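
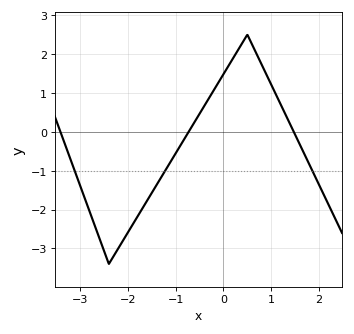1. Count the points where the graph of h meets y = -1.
3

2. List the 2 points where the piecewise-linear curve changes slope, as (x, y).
(-2.4, -3.4); (0.5, 2.5)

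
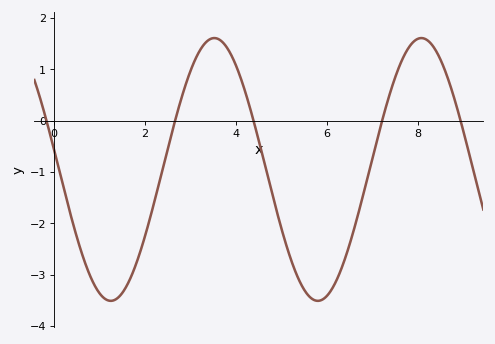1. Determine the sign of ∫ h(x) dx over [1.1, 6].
negative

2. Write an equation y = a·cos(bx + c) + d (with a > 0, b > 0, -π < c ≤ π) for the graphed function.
y = 2.56cos(1.4x + 1.4) - 0.95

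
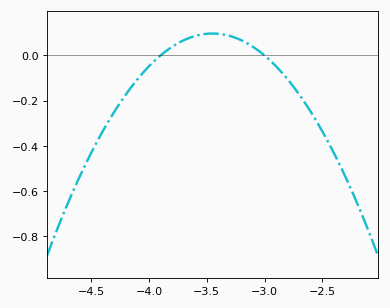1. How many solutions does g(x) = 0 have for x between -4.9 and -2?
2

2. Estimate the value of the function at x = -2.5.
-0.34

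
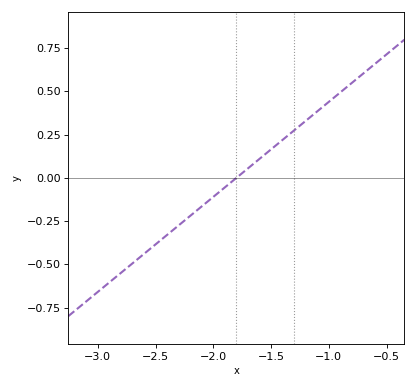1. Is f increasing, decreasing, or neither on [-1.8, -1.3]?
increasing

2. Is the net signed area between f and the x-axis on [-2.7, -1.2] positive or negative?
negative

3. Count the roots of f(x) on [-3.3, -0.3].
1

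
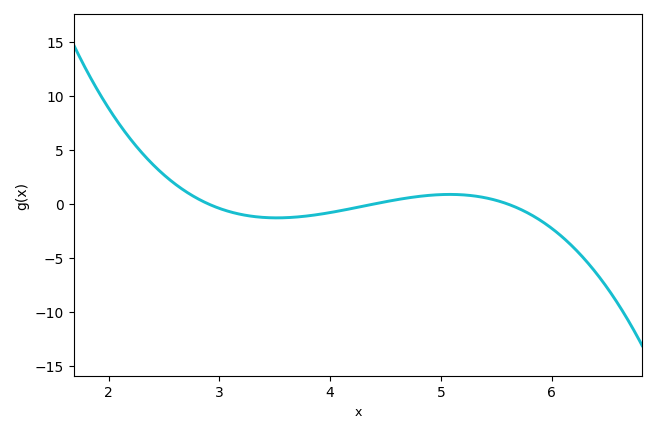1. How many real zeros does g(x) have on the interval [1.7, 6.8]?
3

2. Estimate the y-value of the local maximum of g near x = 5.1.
1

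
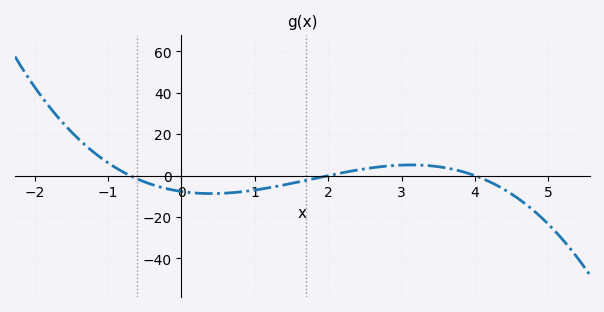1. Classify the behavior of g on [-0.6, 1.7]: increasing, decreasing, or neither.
neither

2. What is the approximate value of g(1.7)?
-2.27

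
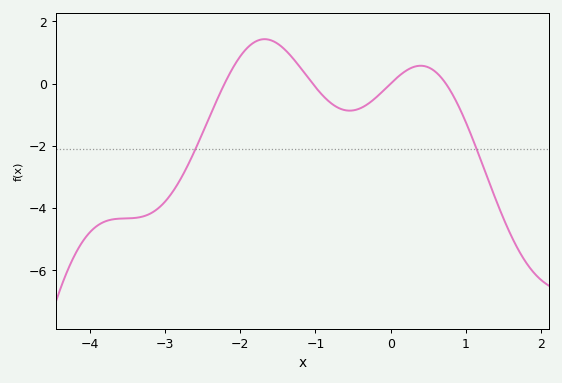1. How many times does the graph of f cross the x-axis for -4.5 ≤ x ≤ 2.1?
4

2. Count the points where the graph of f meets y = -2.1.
2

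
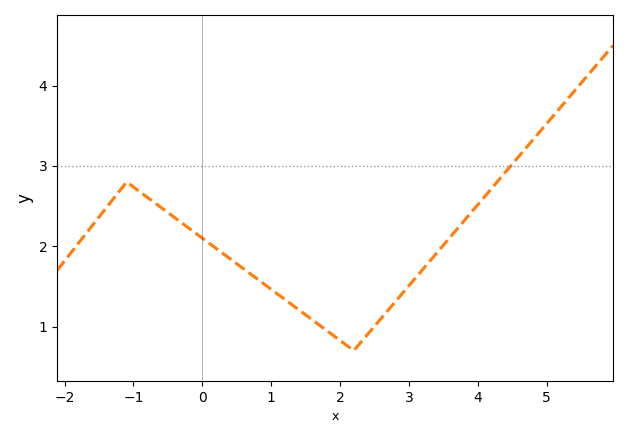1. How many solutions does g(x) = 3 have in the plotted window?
1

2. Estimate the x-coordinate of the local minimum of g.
2.2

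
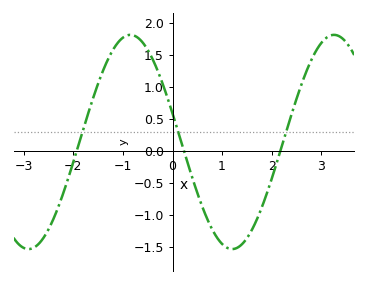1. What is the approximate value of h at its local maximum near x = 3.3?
1.8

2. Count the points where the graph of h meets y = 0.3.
3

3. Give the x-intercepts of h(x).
-1.9, 0.2, 2.2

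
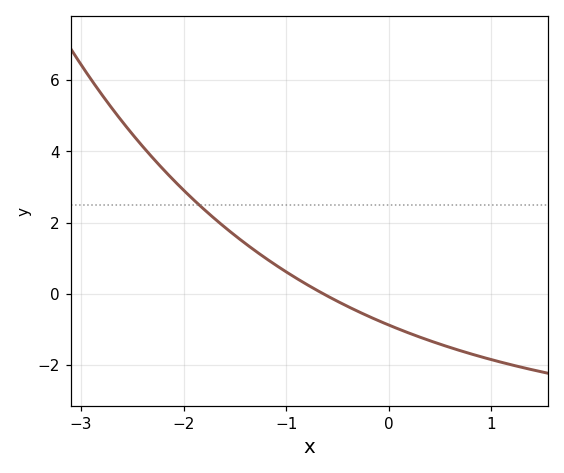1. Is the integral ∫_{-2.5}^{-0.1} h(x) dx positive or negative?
positive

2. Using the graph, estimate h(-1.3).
1.2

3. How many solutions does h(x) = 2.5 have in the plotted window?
1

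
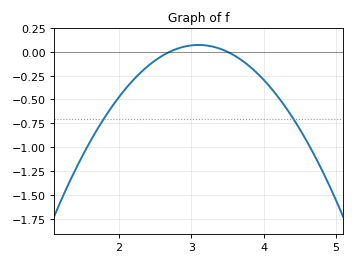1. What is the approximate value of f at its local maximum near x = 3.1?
0.05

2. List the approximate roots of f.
2.7, 3.5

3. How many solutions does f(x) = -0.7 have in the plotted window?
2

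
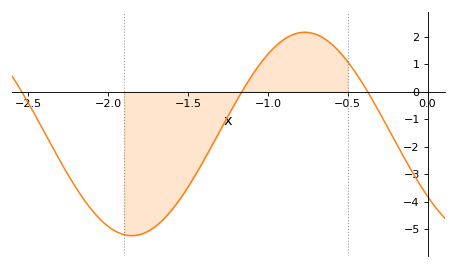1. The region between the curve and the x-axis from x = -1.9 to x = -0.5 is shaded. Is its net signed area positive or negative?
negative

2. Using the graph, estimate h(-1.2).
-0.371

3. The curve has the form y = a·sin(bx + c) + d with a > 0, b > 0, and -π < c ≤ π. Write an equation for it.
y = 3.7sin(2.9x - 2.48) - 1.54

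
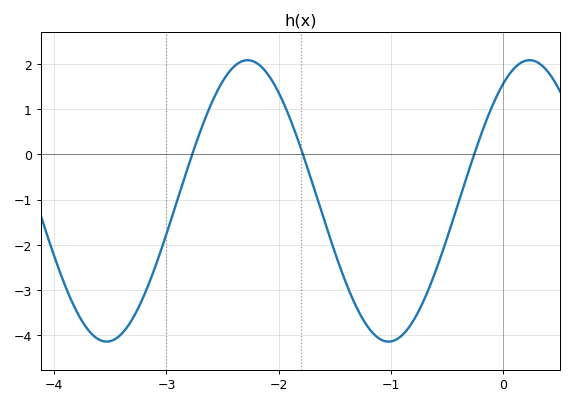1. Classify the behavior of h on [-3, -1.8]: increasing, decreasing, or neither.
neither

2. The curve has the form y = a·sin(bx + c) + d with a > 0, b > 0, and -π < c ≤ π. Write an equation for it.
y = 3.12sin(2.5x + 0.98) - 1.03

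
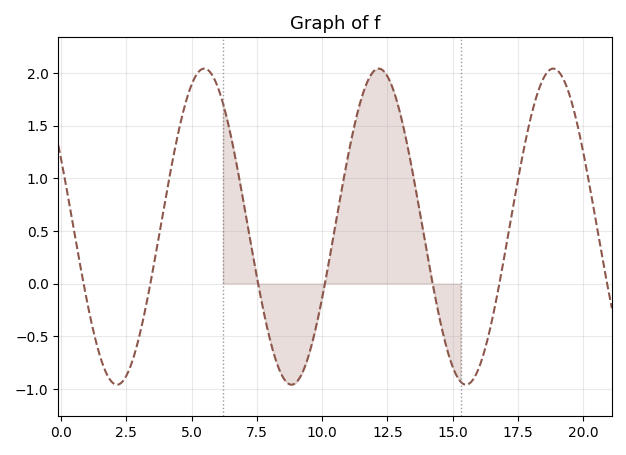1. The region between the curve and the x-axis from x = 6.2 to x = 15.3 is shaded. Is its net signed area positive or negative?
positive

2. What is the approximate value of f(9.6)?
-0.579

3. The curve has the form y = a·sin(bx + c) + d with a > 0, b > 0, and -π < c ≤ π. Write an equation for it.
y = 1.5sin(0.94x + 2.7) + 0.54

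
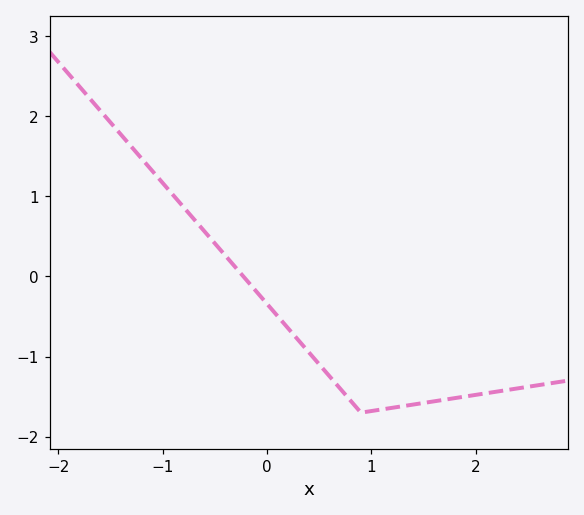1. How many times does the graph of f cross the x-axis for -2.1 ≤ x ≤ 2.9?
1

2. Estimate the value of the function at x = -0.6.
0.6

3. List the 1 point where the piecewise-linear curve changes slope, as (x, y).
(0.9, -1.7)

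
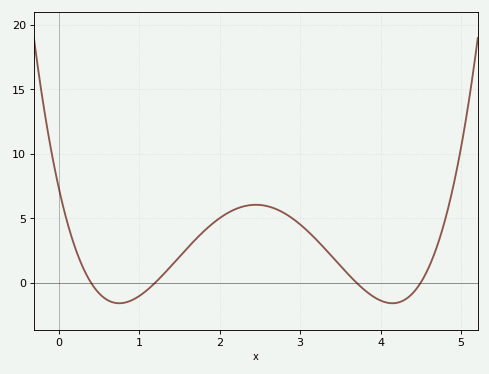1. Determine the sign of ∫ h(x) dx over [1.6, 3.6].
positive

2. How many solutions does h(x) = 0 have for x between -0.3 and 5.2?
4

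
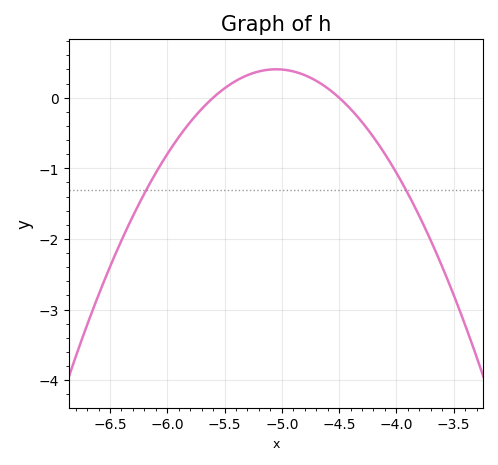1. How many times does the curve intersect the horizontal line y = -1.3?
2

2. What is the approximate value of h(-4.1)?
-0.8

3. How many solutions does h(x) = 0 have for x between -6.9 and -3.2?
2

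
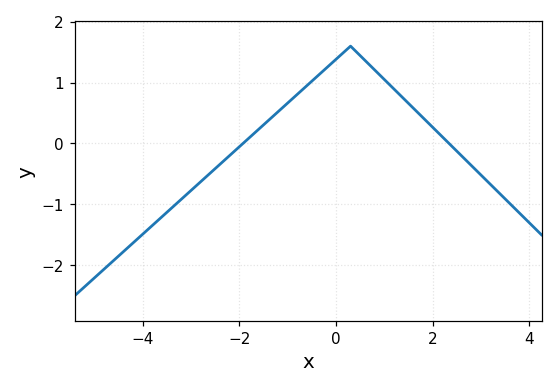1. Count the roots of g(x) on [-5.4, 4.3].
2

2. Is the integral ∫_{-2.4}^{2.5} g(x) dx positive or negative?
positive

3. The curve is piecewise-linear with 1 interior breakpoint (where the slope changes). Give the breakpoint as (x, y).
(0.3, 1.6)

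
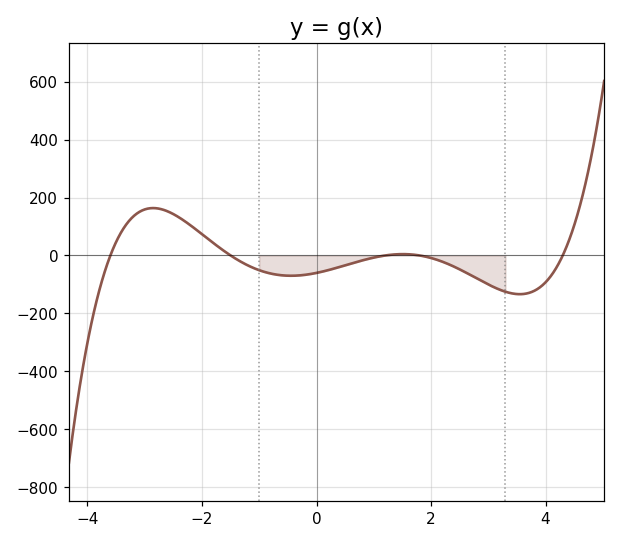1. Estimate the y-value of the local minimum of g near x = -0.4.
-70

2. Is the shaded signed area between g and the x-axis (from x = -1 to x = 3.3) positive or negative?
negative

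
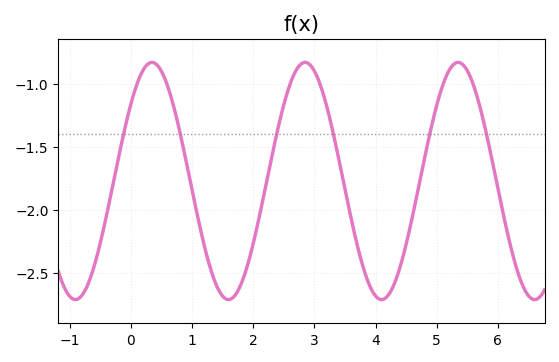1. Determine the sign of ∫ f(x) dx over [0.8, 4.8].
negative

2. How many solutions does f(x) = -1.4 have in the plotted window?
6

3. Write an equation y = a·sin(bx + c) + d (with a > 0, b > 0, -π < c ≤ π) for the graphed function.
y = 0.94sin(2.5x + 0.71) - 1.77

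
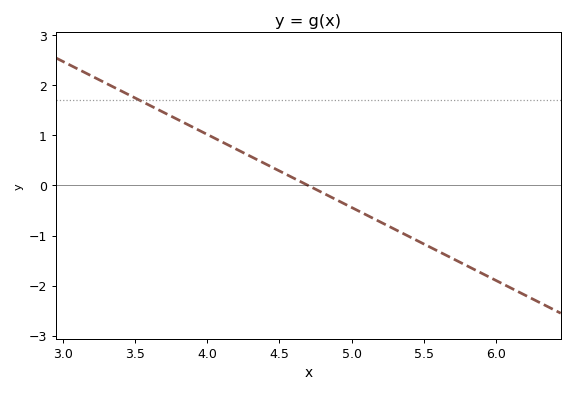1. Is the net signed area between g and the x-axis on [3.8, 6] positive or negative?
negative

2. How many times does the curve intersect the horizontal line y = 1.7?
1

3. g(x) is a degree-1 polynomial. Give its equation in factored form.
y = -1.46(x - 4.7)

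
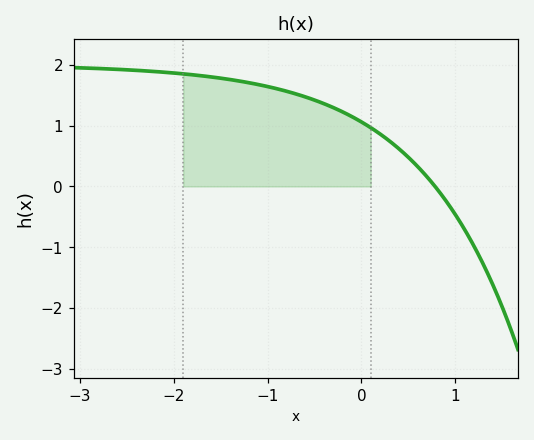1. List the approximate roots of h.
0.786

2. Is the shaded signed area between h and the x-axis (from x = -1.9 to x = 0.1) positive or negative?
positive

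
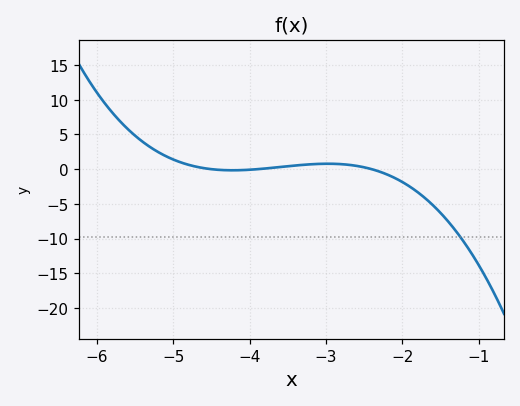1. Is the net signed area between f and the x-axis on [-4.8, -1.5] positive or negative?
negative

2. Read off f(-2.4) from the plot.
0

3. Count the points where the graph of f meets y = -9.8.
1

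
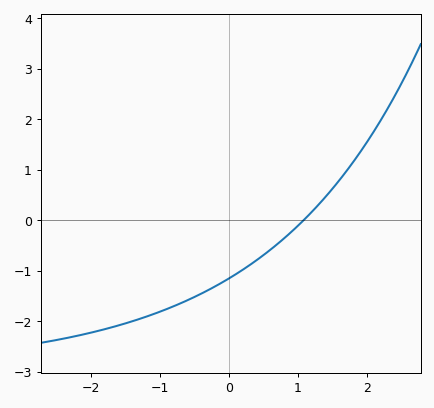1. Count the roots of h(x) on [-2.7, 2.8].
1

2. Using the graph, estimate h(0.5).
-0.69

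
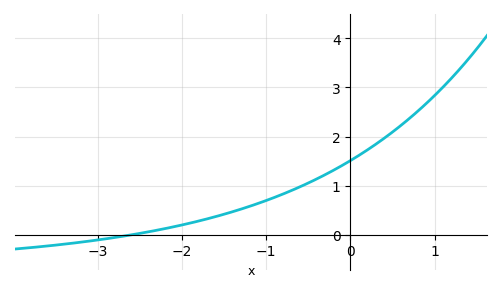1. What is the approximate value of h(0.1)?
1.62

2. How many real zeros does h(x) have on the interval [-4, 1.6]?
1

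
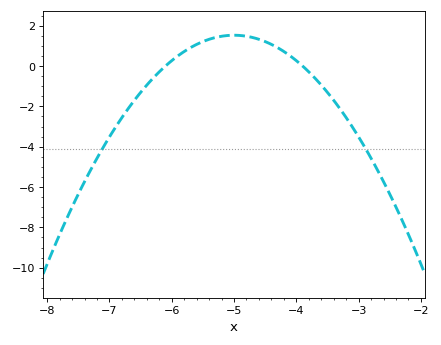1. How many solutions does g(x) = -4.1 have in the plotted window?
2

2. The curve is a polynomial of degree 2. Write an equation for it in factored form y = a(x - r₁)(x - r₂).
y = -1.26(x + 6.1)(x + 3.9)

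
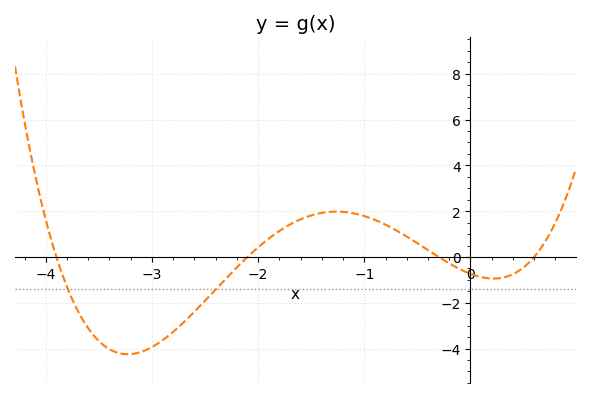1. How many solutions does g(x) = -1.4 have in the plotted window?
2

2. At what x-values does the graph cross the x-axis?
-3.9, -2.1, -0.3, 0.6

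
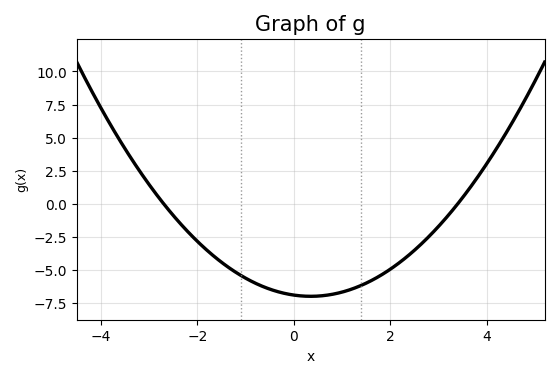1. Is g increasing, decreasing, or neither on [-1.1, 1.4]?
neither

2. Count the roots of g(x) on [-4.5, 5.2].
2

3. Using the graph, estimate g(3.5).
0.5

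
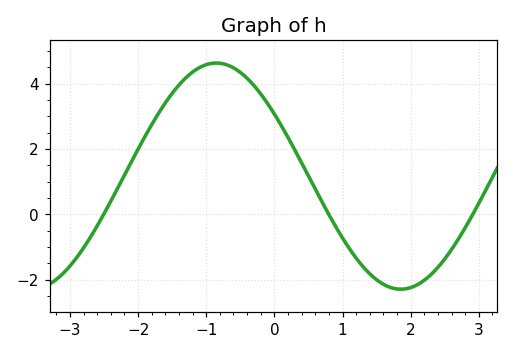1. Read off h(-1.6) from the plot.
3.41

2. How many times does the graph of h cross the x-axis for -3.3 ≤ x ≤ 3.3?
3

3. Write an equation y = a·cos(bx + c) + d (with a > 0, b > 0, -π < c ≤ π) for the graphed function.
y = 3.46cos(1.16x + 0.99) + 1.17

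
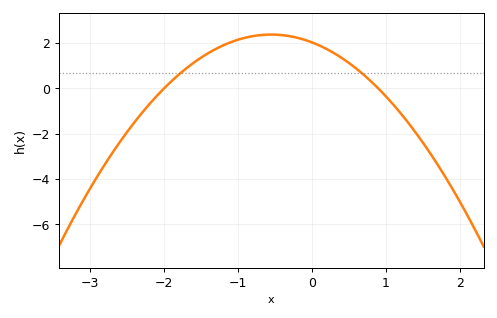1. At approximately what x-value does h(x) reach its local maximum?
-0.55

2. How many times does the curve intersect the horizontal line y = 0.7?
2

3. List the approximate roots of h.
-2, 0.9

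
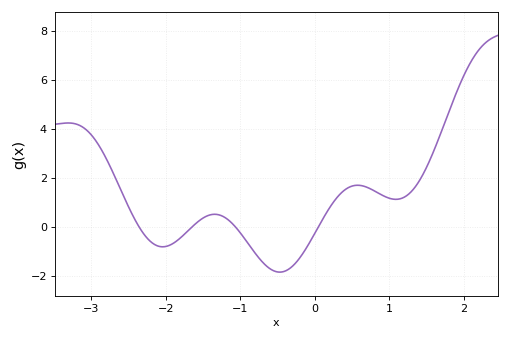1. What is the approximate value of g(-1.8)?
-0.4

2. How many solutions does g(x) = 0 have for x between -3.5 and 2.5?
4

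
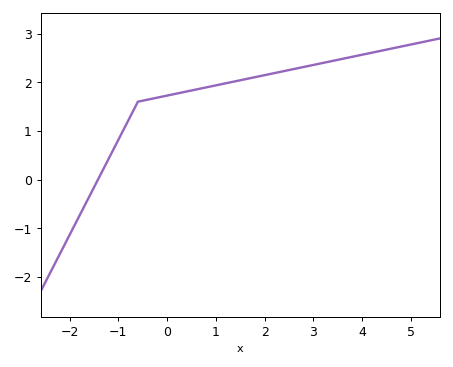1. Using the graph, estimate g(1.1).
2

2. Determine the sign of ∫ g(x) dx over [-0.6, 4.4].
positive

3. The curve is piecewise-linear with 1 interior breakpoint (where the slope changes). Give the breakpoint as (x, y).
(-0.6, 1.6)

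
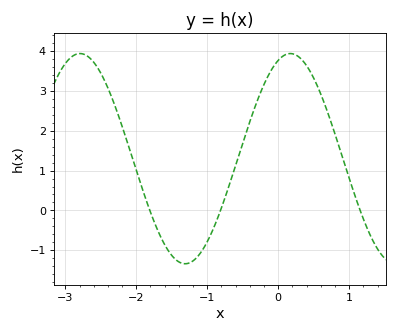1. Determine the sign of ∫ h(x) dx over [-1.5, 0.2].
positive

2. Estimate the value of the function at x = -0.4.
2.2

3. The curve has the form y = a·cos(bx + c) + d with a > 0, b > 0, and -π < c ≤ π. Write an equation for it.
y = 2.64cos(2.1x - 0.36) + 1.3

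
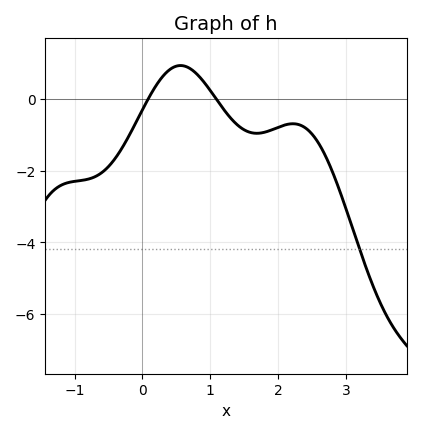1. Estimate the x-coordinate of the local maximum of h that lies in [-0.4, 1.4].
0.6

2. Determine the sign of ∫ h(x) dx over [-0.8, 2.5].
negative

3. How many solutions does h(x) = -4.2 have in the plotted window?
1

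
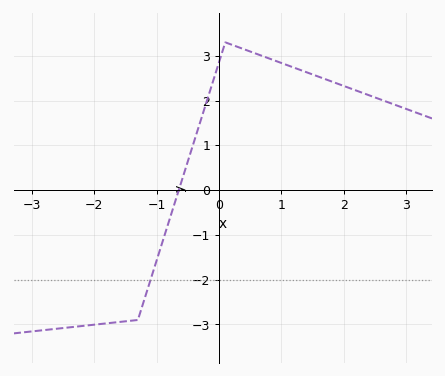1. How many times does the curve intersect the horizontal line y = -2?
1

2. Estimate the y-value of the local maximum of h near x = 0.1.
3.3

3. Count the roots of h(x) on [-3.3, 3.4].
1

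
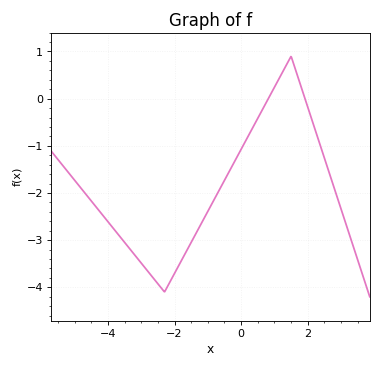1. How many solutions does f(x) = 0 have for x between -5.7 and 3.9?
2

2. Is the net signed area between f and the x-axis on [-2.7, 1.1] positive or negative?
negative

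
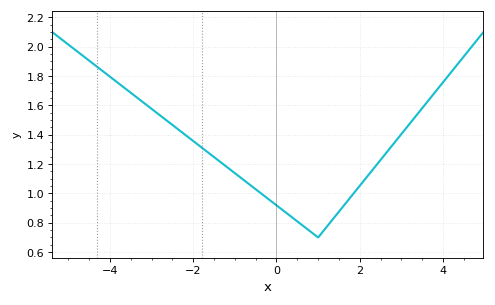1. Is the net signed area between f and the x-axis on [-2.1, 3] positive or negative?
positive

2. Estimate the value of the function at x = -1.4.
1.22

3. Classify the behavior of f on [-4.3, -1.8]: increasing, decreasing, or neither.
decreasing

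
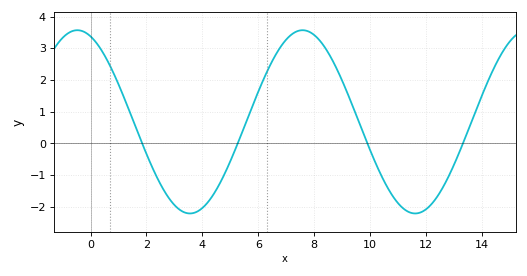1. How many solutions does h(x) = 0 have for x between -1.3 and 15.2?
4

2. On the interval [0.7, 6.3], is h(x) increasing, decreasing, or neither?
neither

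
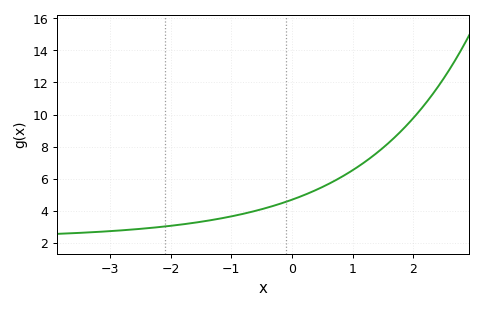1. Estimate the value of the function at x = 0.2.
5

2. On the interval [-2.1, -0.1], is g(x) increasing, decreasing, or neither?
increasing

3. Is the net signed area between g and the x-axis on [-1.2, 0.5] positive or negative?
positive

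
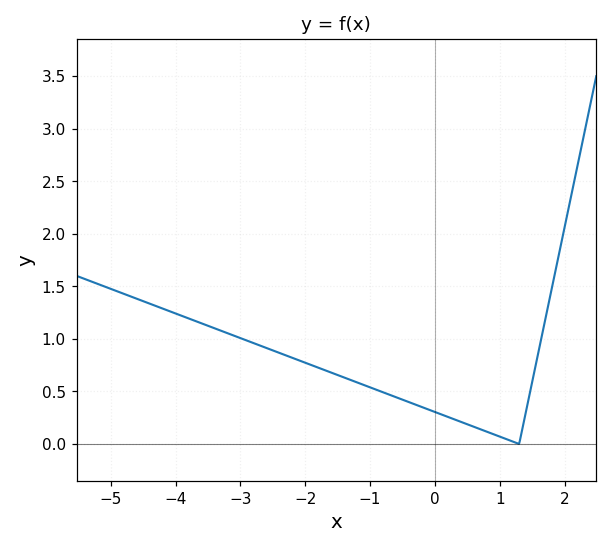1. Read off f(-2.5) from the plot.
0.891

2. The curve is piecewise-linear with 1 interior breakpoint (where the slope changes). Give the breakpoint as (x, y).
(1.3, 0)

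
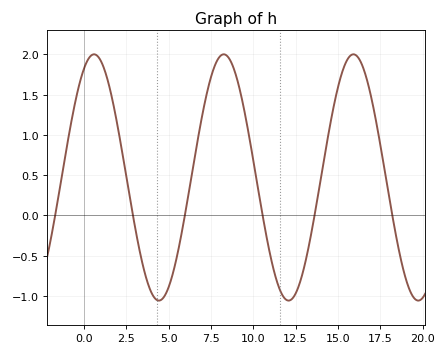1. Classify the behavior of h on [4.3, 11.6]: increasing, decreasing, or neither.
neither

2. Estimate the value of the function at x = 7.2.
1.47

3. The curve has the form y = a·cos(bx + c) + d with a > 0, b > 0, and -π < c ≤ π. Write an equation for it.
y = 1.53cos(0.82x - 0.482) + 0.47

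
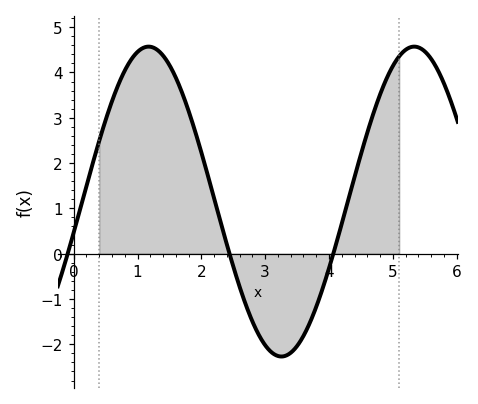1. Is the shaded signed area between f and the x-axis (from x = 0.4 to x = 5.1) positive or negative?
positive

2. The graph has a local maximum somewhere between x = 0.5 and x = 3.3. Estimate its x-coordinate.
1.2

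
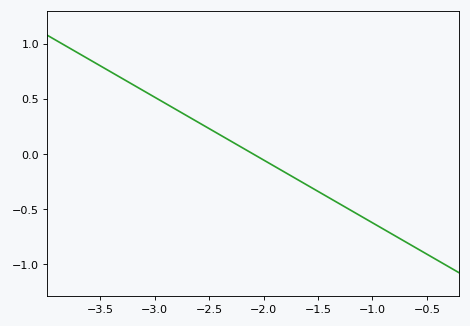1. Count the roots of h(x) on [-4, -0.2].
1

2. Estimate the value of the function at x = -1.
-0.65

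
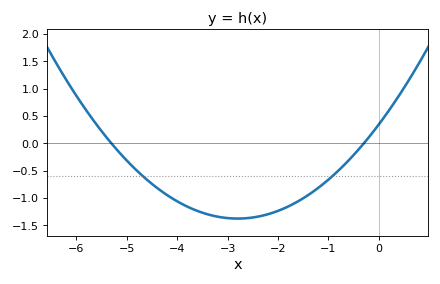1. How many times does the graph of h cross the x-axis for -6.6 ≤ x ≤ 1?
2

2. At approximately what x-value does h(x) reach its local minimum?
-2.8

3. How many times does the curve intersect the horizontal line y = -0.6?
2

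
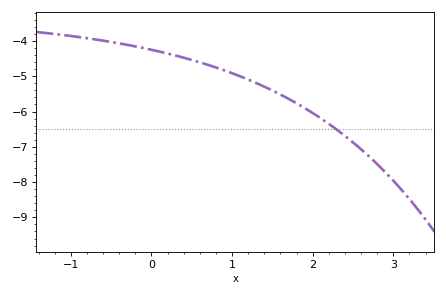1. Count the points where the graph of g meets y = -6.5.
1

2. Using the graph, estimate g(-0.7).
-3.96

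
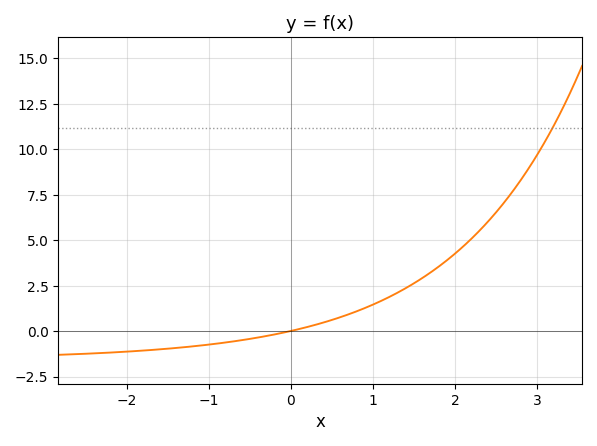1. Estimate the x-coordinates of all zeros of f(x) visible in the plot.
-0.01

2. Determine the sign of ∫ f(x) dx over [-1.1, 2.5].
positive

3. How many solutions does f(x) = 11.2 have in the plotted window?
1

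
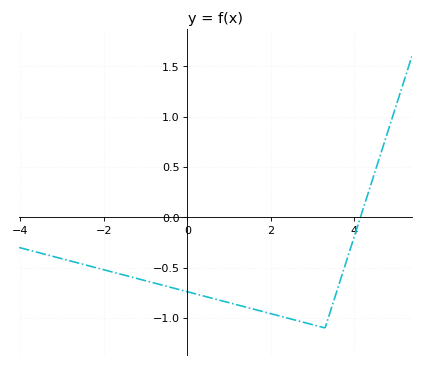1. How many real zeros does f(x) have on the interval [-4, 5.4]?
1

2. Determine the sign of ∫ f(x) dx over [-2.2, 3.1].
negative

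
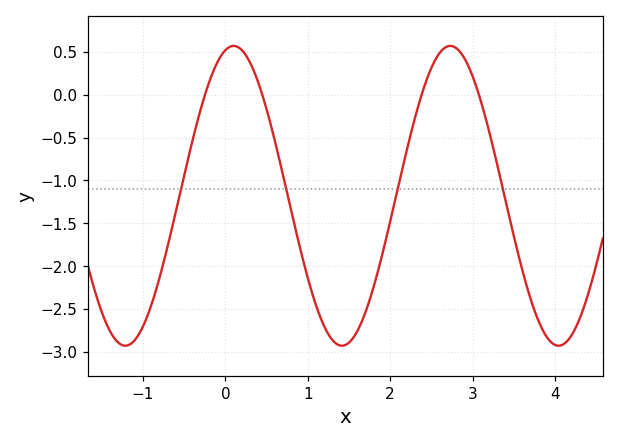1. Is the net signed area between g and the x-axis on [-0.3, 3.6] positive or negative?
negative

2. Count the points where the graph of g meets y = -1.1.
4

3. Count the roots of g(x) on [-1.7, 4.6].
4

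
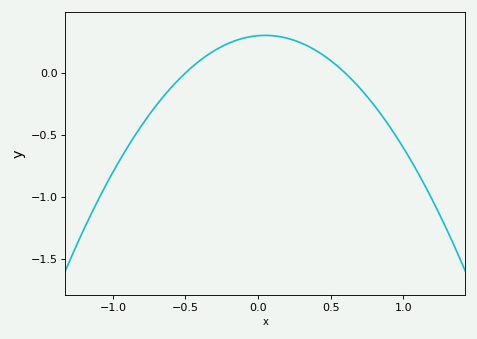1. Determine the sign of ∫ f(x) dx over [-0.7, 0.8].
positive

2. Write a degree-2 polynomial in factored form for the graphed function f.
y = -1(x + 0.5)(x - 0.6)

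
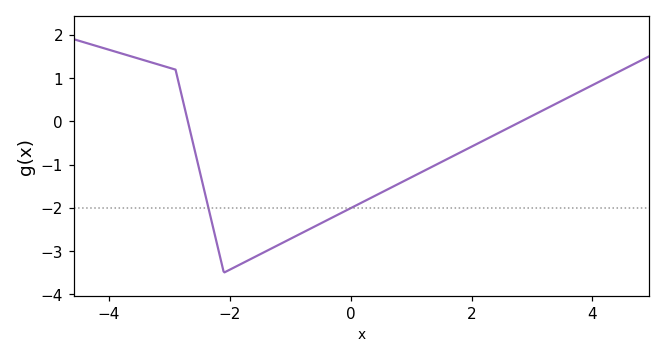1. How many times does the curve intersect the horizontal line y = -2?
2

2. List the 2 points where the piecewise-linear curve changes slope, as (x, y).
(-2.9, 1.2); (-2.1, -3.5)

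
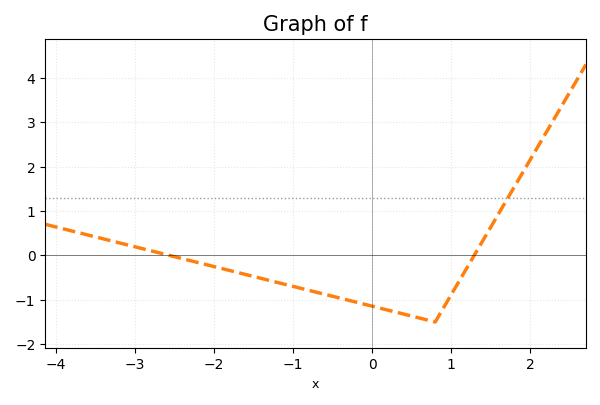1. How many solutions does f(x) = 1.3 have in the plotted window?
1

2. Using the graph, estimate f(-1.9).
-0.3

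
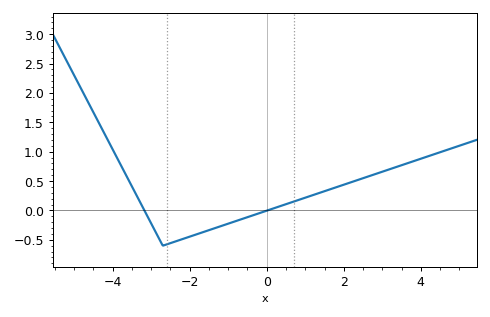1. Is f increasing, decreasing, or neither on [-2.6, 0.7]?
increasing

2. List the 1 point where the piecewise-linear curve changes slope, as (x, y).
(-2.7, -0.6)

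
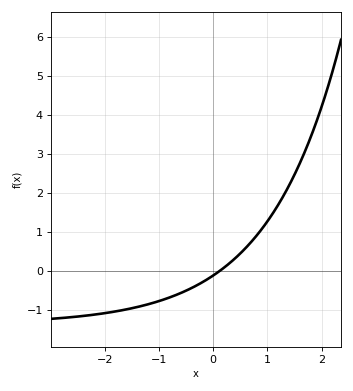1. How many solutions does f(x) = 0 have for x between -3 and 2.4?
1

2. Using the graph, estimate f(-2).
-1.07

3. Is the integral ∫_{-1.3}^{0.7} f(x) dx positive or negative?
negative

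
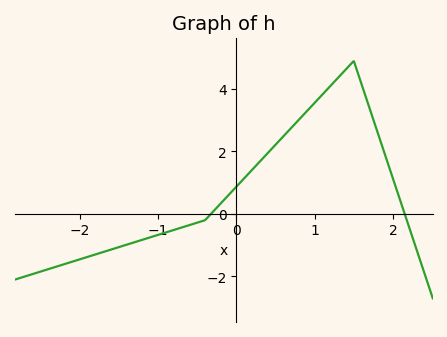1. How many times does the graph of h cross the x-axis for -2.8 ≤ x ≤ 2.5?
2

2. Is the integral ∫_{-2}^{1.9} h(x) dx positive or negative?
positive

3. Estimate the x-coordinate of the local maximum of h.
1.5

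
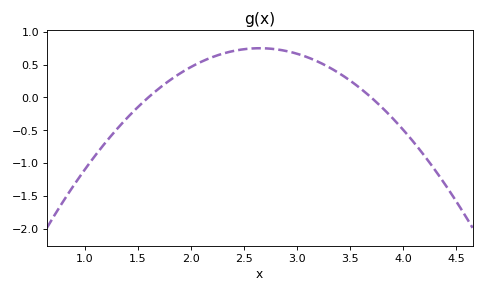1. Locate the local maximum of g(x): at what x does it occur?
2.65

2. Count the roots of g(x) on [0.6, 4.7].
2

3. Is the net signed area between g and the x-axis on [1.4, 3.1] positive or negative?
positive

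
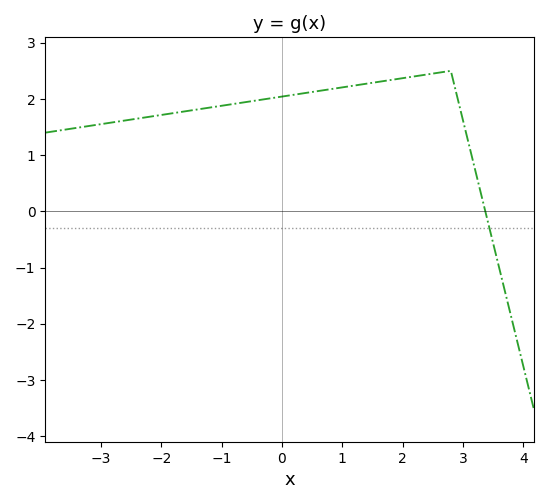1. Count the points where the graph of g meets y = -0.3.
1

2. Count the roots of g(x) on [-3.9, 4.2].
1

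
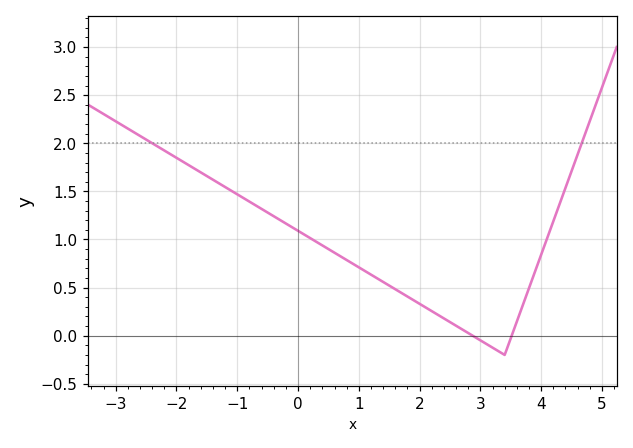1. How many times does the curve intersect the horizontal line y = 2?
2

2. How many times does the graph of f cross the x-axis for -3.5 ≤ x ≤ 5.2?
2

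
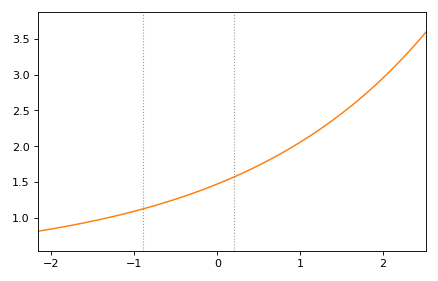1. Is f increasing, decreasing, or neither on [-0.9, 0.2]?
increasing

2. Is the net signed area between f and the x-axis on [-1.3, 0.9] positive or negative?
positive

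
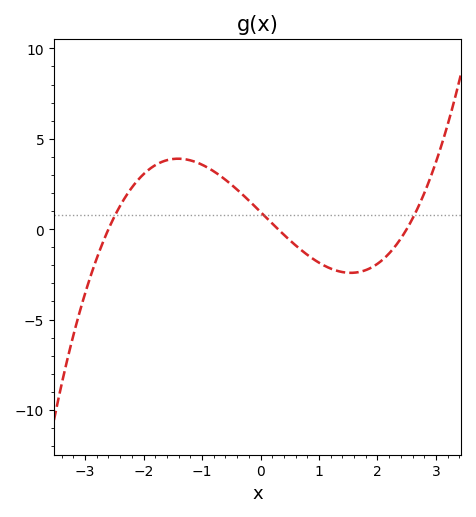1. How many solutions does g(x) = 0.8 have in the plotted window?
3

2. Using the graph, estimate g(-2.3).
2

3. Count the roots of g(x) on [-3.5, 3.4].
3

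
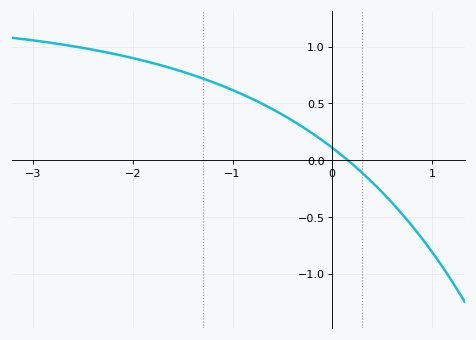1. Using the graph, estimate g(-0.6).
0.45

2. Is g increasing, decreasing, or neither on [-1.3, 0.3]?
decreasing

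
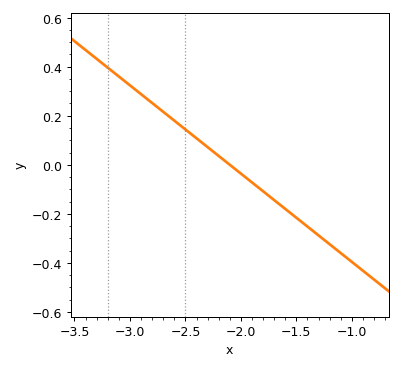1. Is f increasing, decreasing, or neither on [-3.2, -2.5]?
decreasing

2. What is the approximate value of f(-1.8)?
-0.1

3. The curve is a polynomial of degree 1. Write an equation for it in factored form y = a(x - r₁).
y = -0.36(x + 2.1)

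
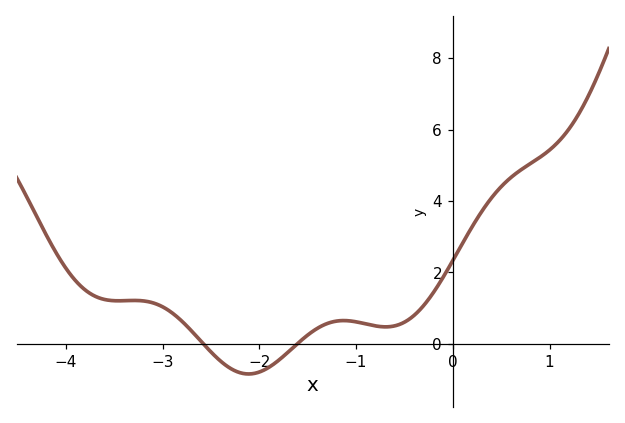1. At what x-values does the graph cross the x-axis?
-2.58, -1.61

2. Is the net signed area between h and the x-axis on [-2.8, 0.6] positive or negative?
positive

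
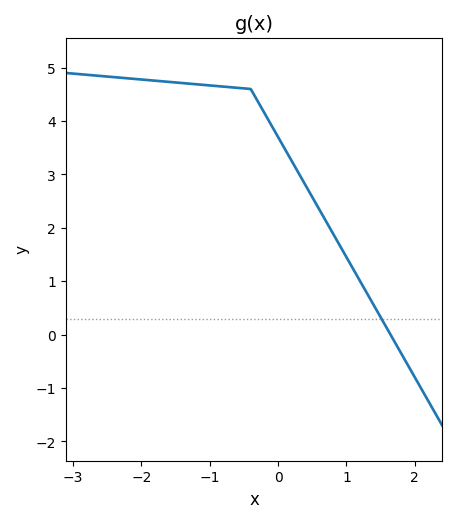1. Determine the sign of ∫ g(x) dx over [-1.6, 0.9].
positive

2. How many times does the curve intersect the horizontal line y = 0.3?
1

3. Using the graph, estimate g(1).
1.5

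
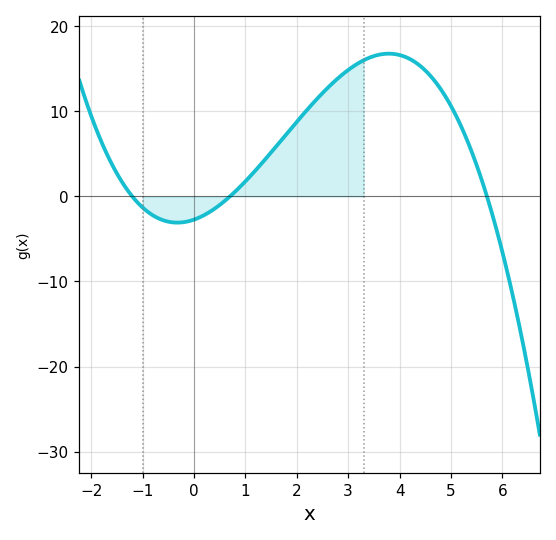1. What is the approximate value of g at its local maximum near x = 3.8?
17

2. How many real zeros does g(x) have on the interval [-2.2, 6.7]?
3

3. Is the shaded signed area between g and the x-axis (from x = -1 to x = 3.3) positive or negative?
positive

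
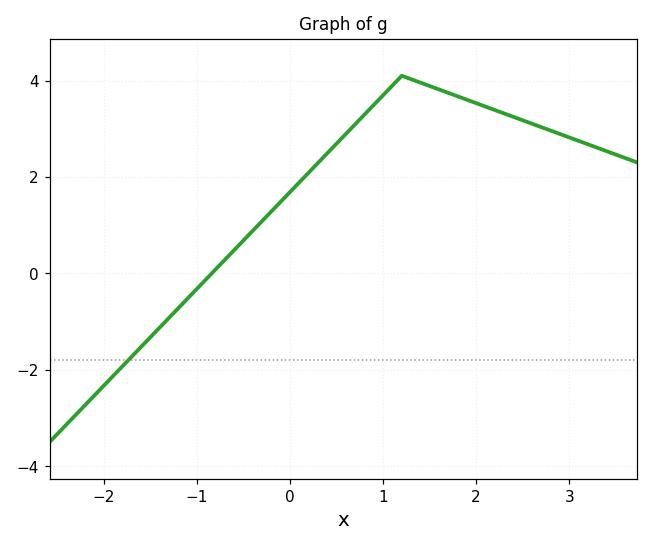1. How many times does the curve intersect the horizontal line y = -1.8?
1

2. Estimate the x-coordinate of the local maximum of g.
1.2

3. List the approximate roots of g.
-0.8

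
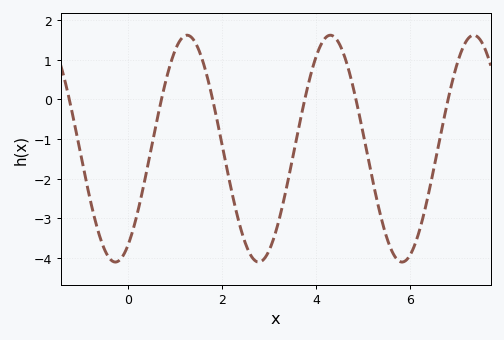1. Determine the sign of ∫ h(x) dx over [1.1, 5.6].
negative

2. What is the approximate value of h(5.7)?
-4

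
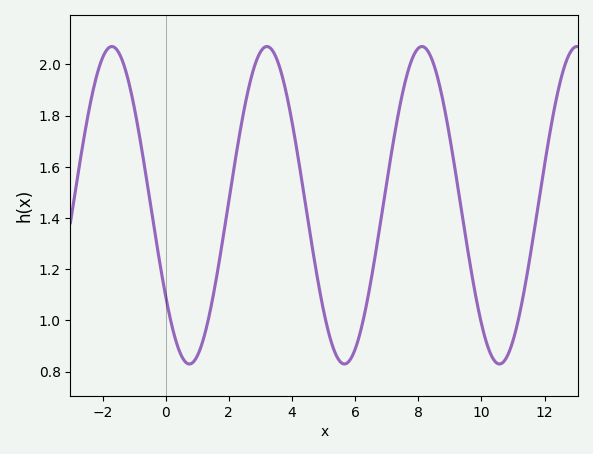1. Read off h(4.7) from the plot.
1.24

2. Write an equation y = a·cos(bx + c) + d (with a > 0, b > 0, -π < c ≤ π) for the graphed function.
y = 0.62cos(1.28x + 2.18) + 1.45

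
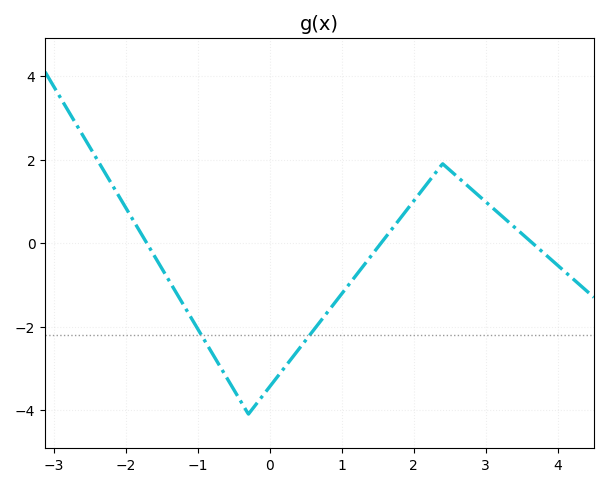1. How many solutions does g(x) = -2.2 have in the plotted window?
2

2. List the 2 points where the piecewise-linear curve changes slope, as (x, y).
(-0.3, -4.1); (2.4, 1.9)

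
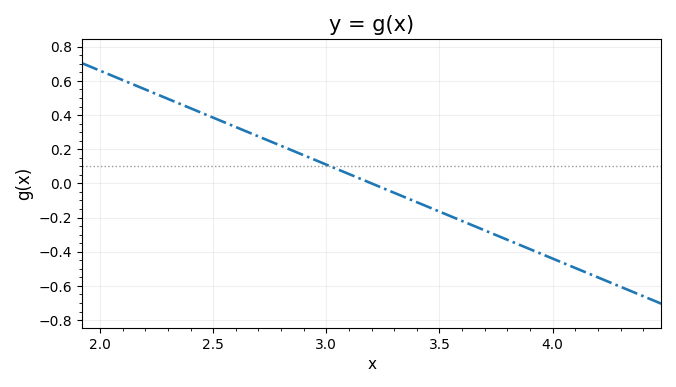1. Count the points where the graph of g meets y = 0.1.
1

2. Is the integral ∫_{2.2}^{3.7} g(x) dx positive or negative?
positive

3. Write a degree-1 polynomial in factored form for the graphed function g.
y = -0.55(x - 3.2)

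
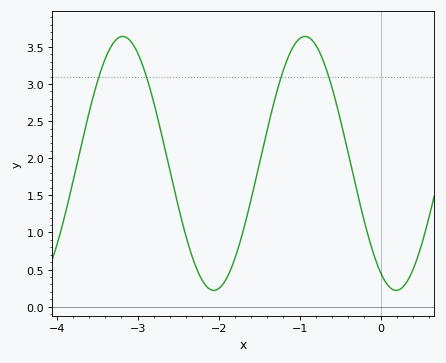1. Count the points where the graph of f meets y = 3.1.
4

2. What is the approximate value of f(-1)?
3.61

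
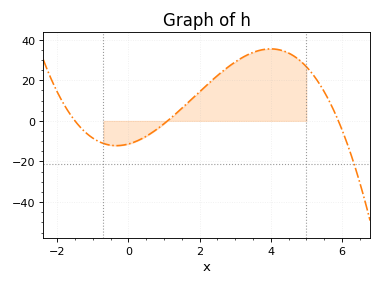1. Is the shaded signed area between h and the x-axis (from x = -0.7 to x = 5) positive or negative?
positive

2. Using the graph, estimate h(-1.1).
-8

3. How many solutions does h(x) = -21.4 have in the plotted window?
1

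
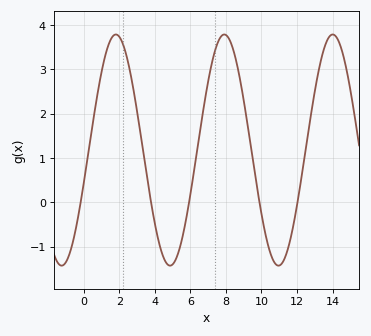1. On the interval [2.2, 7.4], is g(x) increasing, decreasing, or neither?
neither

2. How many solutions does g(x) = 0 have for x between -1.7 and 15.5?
5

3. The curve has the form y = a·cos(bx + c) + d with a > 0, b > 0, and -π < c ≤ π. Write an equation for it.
y = 2.61cos(1x - 1.9) + 1.18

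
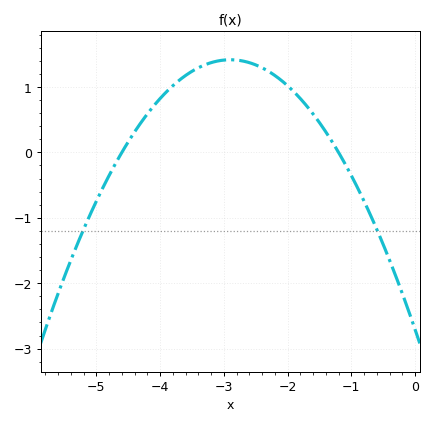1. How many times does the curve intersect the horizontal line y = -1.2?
2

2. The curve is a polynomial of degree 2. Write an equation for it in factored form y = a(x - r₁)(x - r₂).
y = -0.49(x + 4.6)(x + 1.2)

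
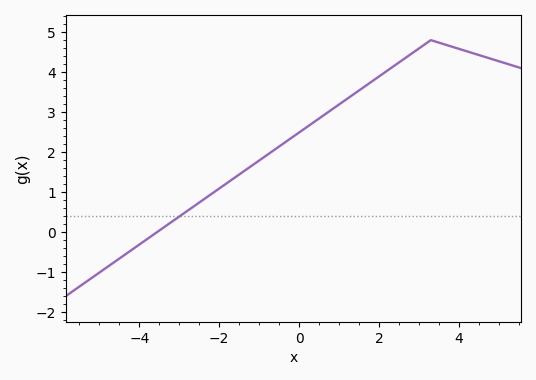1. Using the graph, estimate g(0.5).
2.8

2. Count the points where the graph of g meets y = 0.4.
1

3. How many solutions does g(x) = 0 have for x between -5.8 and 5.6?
1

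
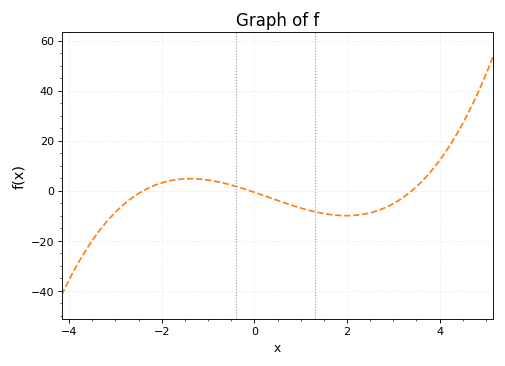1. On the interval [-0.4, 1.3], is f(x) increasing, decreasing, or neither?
decreasing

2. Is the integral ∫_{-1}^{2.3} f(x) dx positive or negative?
negative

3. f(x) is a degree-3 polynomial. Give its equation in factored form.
y = 0.77(x + 2.4)(x + 0.1)(x - 3.4)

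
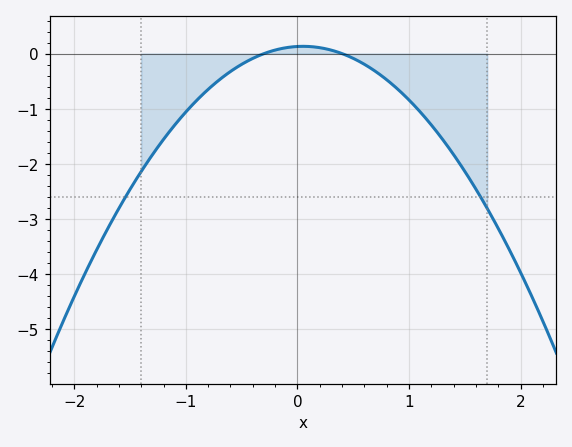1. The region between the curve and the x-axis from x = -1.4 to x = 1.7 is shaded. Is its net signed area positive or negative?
negative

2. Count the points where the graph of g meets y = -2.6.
2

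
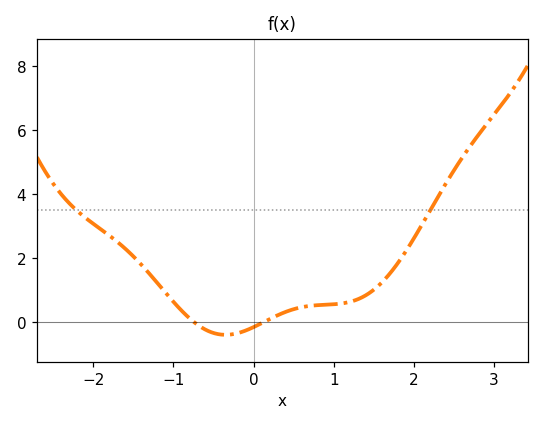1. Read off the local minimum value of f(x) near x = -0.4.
-0.391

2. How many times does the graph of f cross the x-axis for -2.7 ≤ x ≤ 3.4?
2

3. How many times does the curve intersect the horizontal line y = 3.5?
2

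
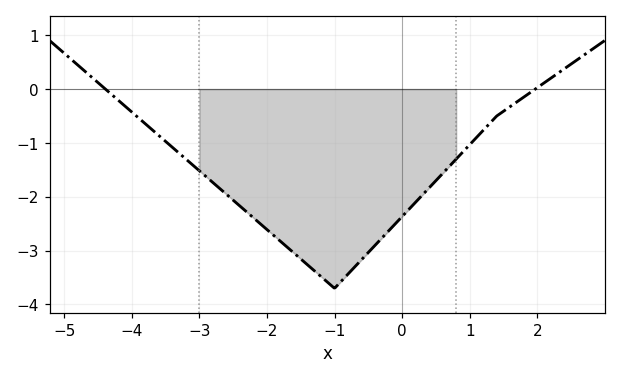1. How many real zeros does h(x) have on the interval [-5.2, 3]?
2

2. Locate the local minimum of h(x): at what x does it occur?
-1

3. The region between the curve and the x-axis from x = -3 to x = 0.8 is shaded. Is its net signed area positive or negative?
negative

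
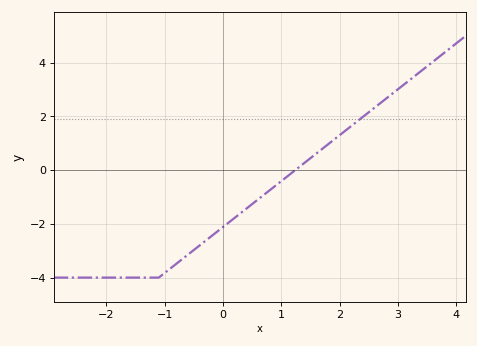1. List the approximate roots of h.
1.2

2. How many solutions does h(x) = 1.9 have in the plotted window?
1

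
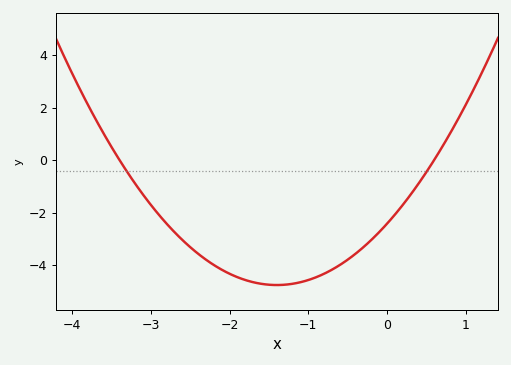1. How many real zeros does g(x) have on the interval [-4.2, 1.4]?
2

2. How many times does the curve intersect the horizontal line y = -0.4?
2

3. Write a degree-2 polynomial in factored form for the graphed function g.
y = 1.19(x + 3.4)(x - 0.6)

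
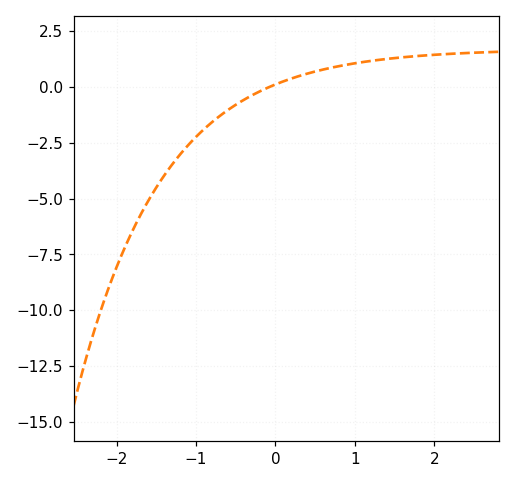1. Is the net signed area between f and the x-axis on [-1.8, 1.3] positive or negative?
negative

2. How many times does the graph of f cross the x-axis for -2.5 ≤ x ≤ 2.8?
1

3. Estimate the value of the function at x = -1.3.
-3.48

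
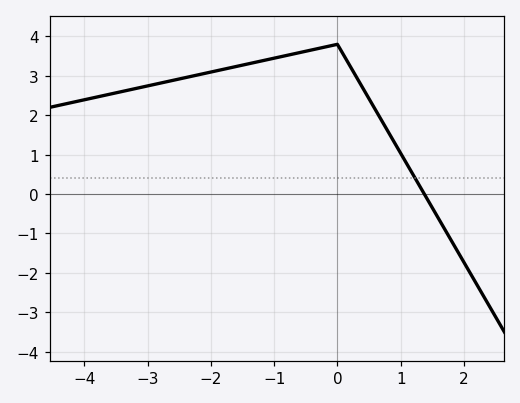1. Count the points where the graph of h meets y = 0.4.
1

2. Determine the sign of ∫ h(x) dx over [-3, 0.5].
positive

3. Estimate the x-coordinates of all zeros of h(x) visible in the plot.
1.37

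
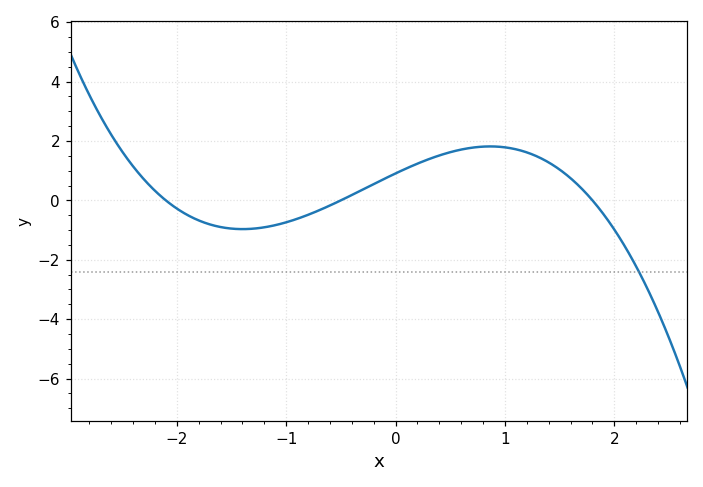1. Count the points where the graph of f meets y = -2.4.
1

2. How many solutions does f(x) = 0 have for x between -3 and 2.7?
3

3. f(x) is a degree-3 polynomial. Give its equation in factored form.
y = -0.48(x + 2.1)(x + 0.5)(x - 1.8)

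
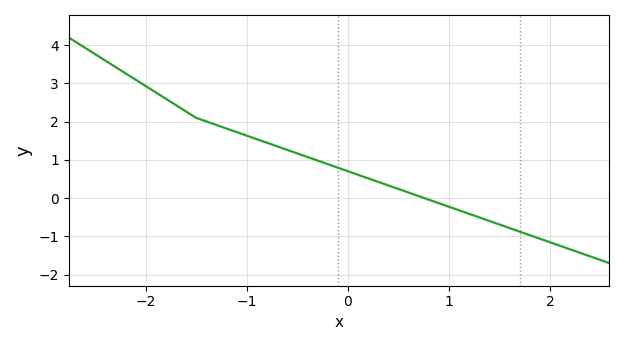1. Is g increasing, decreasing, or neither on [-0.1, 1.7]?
decreasing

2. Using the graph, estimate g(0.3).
0.4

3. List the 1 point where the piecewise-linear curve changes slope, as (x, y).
(-1.5, 2.1)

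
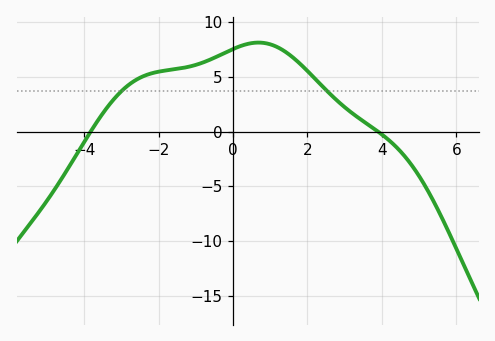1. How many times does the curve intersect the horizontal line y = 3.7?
2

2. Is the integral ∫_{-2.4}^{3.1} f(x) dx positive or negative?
positive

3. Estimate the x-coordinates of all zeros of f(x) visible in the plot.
-3.83, 3.9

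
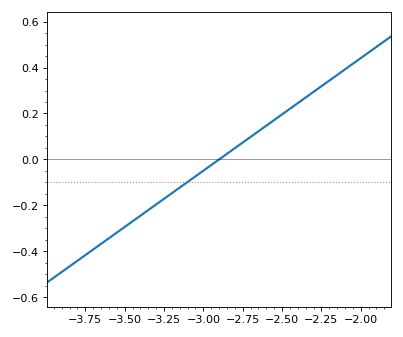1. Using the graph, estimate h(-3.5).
-0.3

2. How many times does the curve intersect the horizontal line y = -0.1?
1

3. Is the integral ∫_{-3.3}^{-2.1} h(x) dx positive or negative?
positive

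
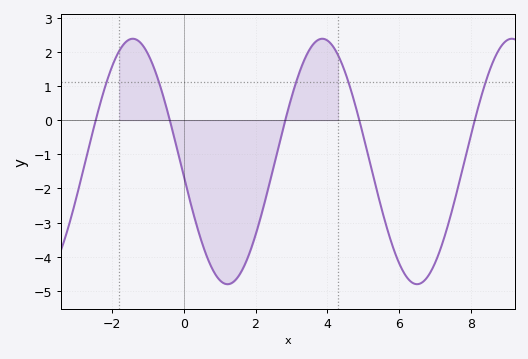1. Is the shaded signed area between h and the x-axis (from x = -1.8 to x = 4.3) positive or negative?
negative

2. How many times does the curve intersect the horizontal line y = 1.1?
5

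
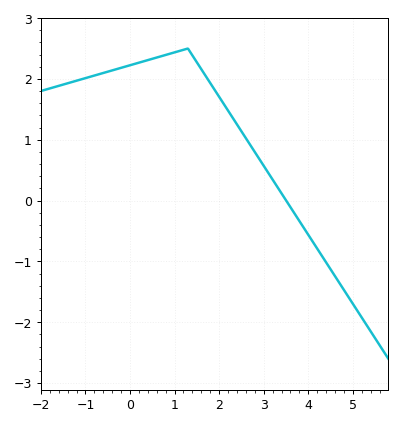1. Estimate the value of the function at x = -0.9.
2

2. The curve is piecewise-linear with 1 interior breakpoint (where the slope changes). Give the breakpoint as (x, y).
(1.3, 2.5)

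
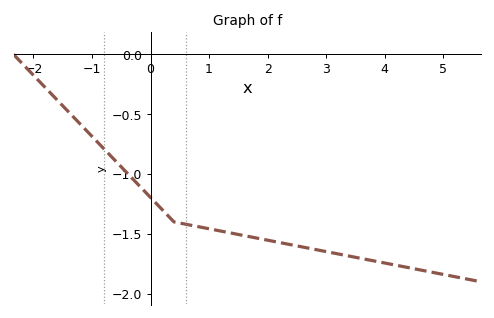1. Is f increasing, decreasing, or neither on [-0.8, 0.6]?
decreasing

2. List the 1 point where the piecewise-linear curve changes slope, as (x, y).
(0.4, -1.4)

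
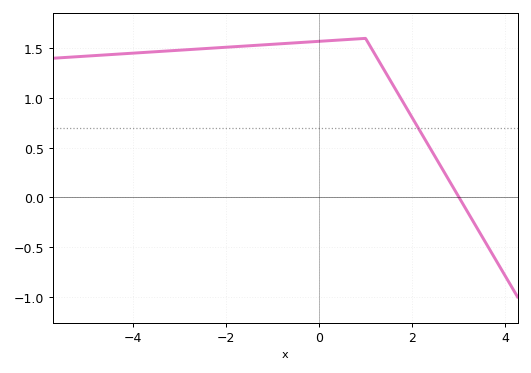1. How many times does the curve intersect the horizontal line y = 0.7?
1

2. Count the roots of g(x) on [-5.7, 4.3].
1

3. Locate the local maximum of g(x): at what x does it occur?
1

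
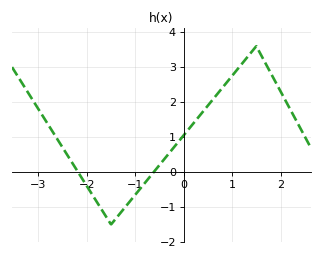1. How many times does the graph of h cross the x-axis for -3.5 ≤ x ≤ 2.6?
2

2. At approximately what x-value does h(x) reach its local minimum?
-1.5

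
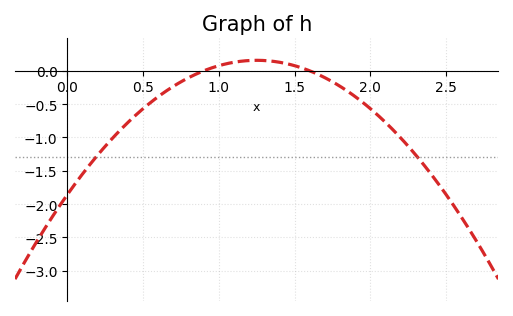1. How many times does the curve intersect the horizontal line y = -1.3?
2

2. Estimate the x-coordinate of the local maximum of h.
1.25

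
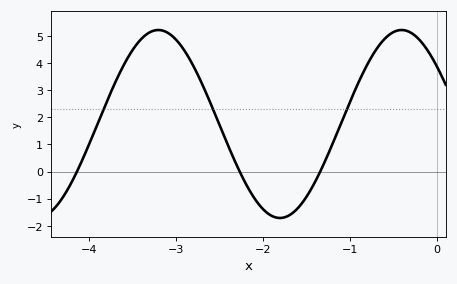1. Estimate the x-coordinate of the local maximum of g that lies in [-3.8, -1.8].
-3.2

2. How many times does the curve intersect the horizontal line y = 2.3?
3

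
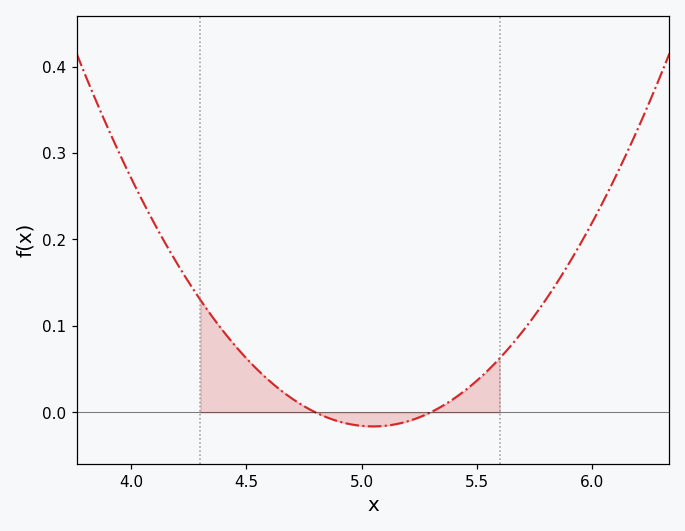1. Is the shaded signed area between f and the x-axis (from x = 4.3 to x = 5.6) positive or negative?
positive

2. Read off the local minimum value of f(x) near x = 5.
-0.016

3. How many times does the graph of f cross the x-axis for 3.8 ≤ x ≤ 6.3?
2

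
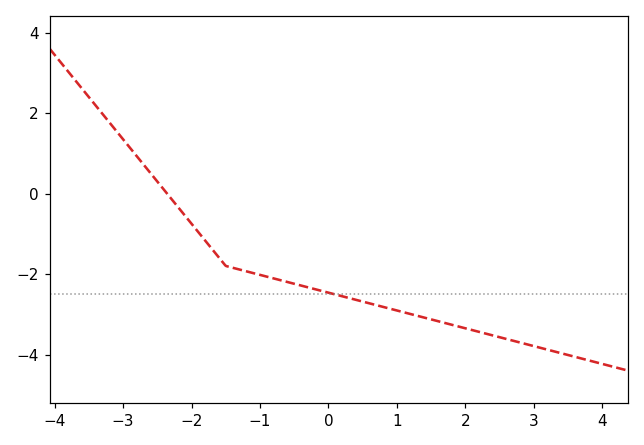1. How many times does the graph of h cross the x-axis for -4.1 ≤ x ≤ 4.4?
1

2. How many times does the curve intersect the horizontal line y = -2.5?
1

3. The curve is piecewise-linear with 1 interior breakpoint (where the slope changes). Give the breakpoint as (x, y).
(-1.5, -1.8)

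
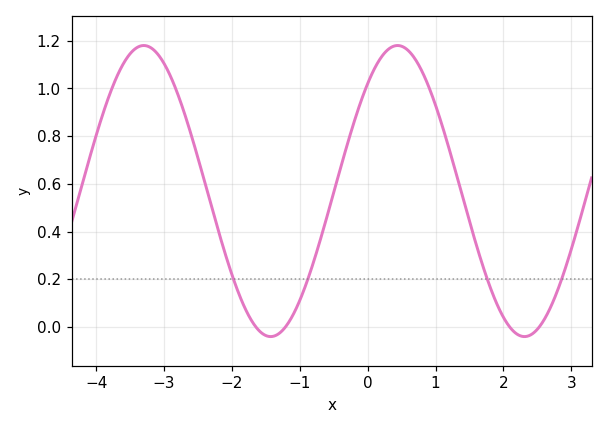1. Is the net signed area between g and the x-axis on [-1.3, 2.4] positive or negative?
positive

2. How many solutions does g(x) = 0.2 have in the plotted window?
4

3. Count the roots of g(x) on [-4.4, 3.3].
4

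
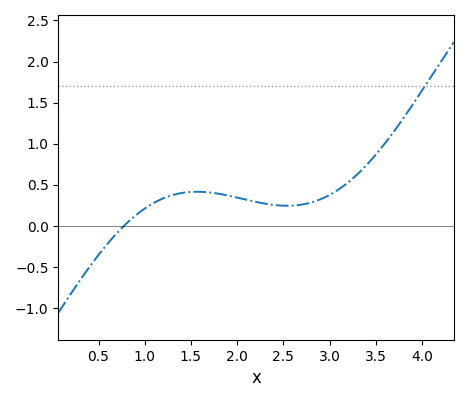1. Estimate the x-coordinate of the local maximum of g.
1.57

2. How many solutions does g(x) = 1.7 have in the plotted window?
1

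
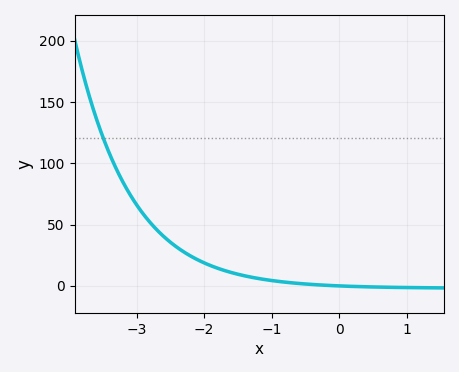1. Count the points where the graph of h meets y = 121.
1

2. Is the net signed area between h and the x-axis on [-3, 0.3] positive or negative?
positive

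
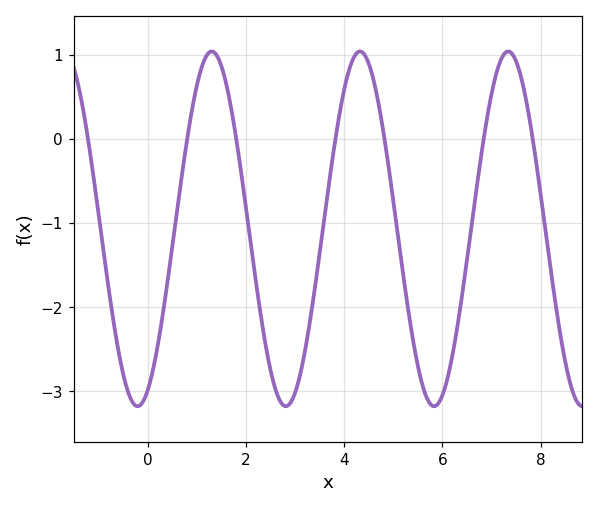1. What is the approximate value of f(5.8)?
-3.18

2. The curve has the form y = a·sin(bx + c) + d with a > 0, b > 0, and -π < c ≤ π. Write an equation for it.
y = 2.11sin(2.08x - 1.13) - 1.07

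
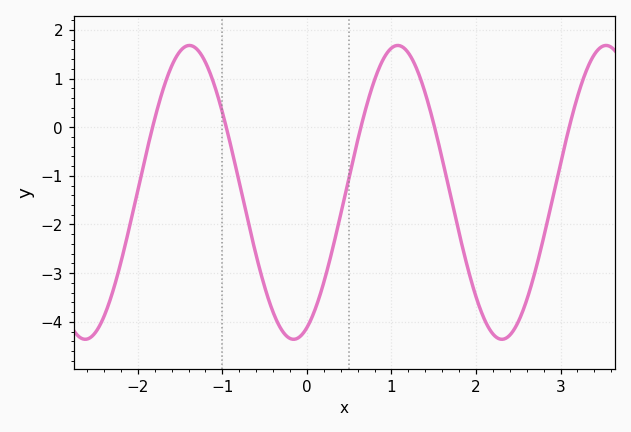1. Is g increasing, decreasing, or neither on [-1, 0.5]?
neither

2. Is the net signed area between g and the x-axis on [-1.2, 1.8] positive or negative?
negative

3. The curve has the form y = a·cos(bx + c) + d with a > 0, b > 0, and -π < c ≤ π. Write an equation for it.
y = 3.02cos(2.5x - 2.7) - 1.34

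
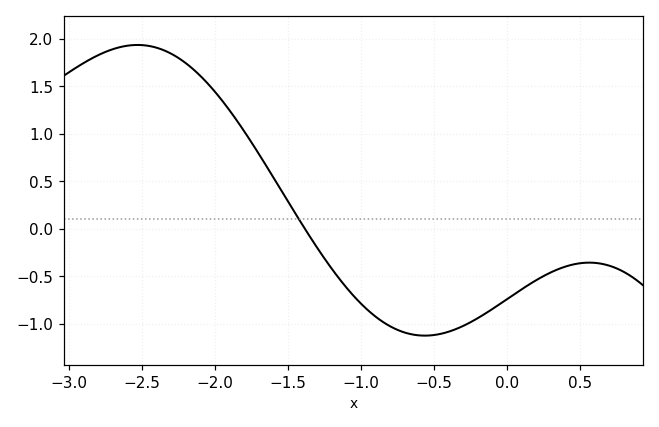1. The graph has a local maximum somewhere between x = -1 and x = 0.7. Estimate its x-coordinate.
0.564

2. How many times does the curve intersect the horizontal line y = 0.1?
1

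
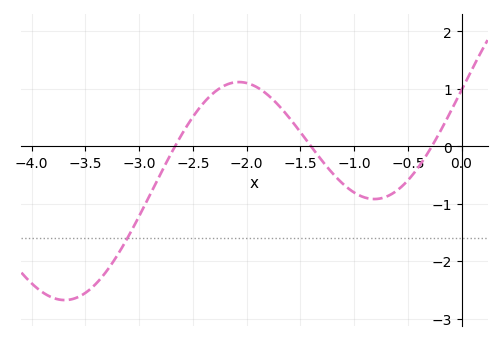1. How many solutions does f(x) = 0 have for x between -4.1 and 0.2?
3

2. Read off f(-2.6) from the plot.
0.215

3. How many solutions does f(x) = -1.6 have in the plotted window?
1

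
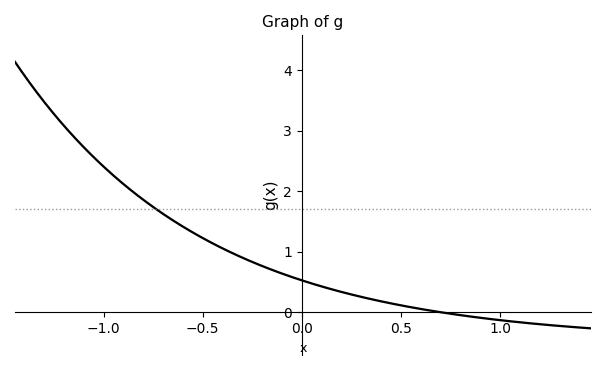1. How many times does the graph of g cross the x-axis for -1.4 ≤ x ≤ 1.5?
1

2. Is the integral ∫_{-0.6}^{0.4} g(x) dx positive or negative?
positive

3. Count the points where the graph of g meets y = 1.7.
1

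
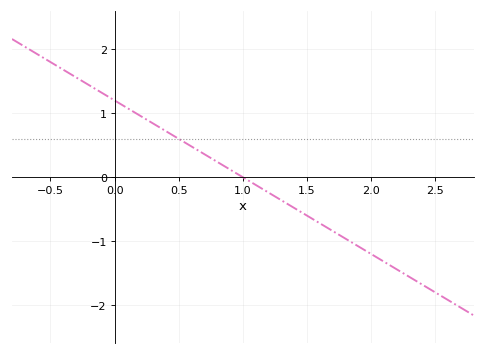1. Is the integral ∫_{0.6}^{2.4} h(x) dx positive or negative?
negative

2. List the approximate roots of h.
1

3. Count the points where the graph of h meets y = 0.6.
1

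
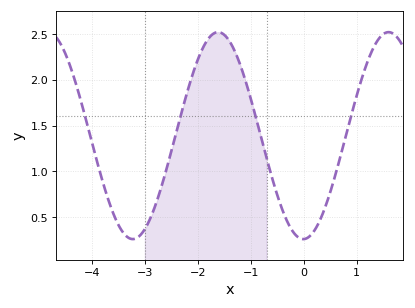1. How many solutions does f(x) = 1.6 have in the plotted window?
4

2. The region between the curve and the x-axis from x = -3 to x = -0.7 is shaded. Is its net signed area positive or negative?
positive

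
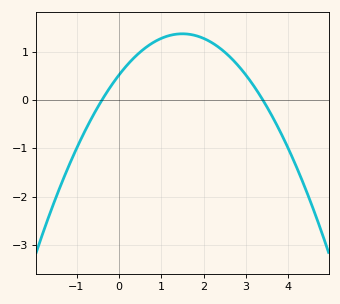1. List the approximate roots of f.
-0.4, 3.4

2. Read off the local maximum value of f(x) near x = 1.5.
1.4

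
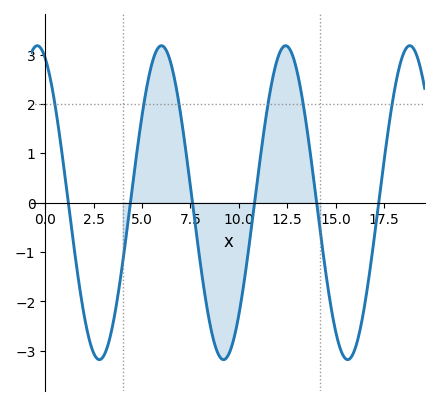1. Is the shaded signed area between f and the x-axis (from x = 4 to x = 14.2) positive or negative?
positive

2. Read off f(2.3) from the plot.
-2.81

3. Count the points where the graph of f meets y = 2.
6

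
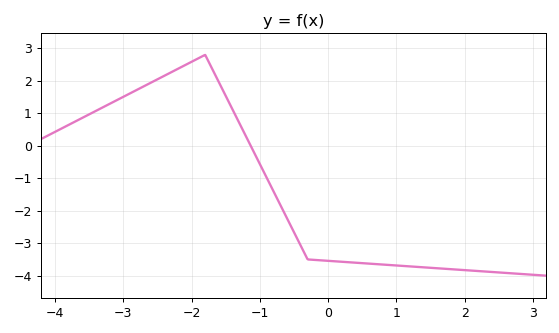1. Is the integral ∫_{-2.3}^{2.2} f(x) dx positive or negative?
negative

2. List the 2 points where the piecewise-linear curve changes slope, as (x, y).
(-1.8, 2.8); (-0.3, -3.5)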